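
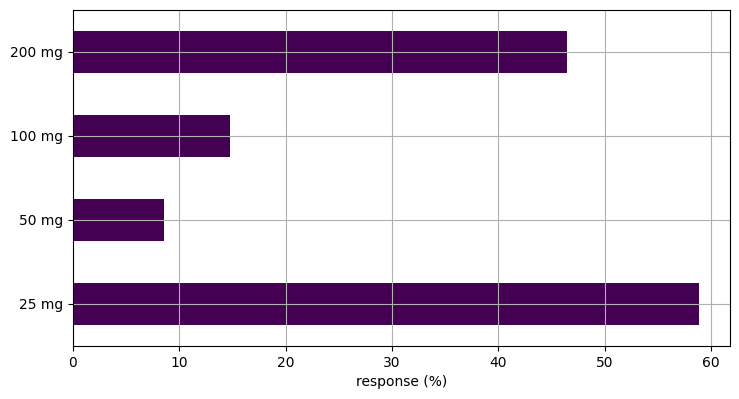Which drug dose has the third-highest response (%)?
Top 4: 25 mg ≈ 60, 200 mg ≈ 45, 100 mg ≈ 15, 50 mg ≈ 10.

100 mg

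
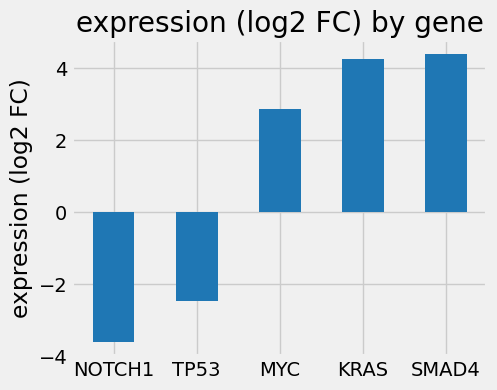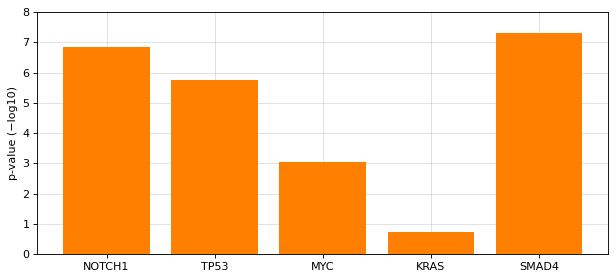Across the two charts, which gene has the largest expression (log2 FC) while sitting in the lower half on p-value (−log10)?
KRAS

Chart 2 median p-value (−log10) ≈ 6; below-median genes: MYC, KRAS. Among those, KRAS has the highest expression (log2 FC) (≈ 4.5).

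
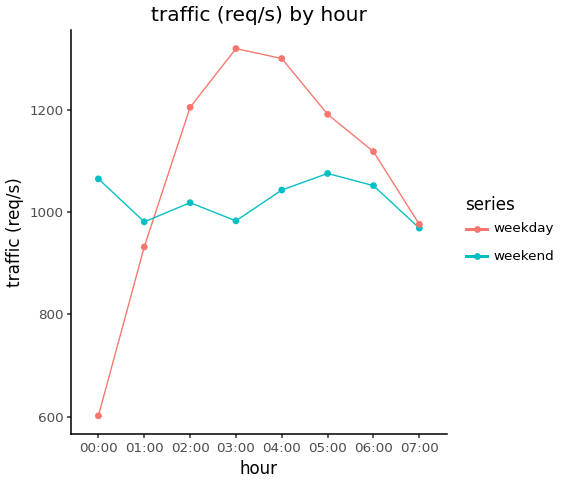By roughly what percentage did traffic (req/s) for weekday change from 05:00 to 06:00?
≈ -8.3%

05:00 ≈ 1200, 06:00 ≈ 1100; (1100 − 1200) / 1200 ≈ -8.3%.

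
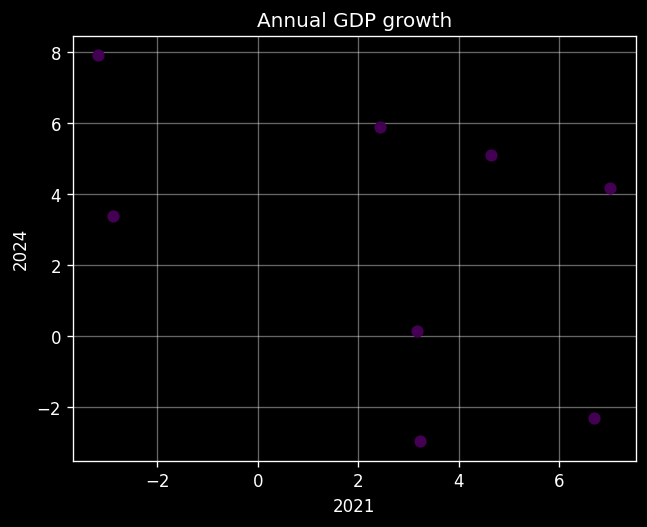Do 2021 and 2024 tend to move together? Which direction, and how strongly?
Points are negatively correlated; moderate (|r| ≈ 0.5).

negative, moderate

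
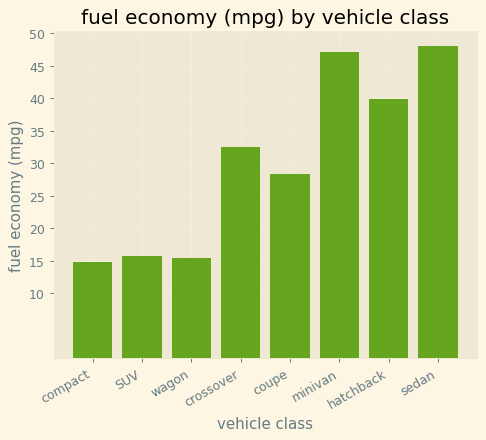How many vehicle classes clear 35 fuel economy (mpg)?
3

Above 35: minivan, hatchback, sedan.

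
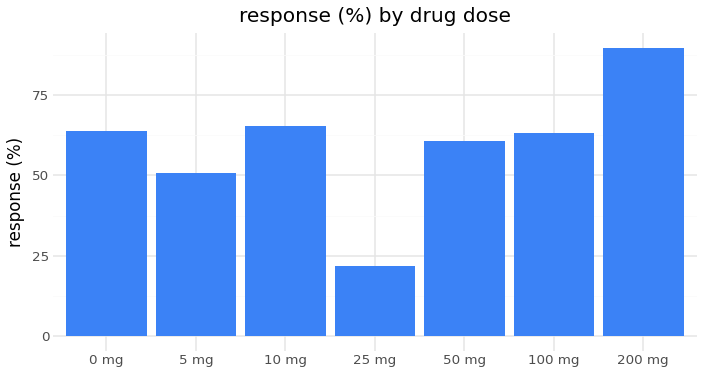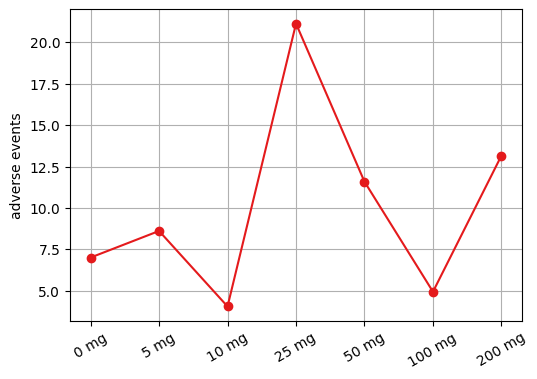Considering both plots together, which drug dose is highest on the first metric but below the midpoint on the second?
10 mg

Chart 2 median adverse events ≈ 8; below-median drug doses: 0 mg, 10 mg, 100 mg. Among those, 10 mg has the highest response (%) (≈ 70).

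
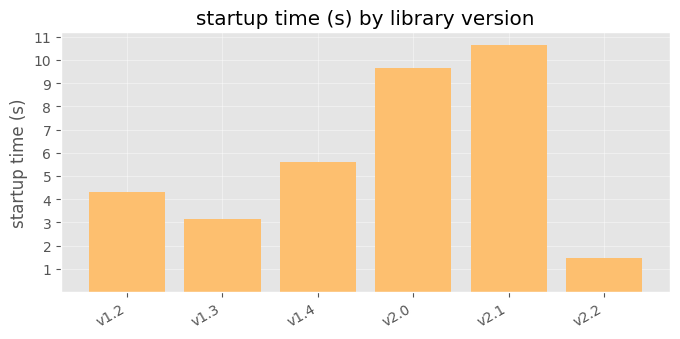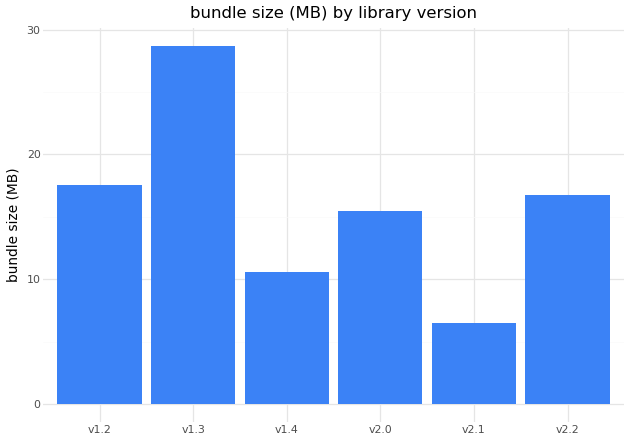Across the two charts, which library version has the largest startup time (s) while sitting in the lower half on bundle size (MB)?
v2.1

Chart 2 median bundle size (MB) ≈ 15; below-median library versions: v1.4, v2.0, v2.1. Among those, v2.1 has the highest startup time (s) (≈ 11).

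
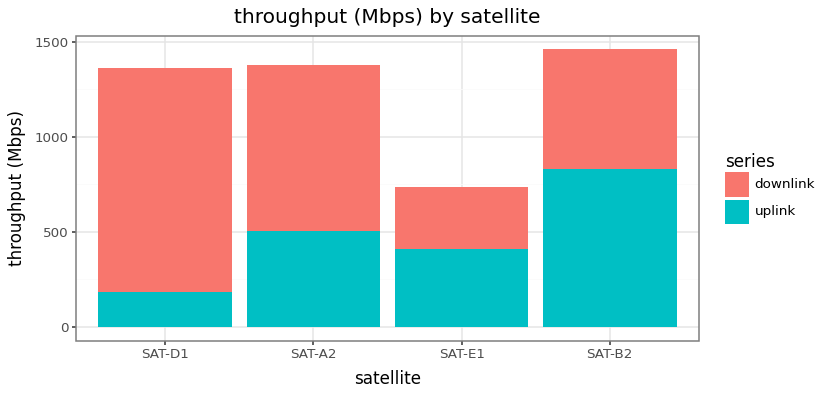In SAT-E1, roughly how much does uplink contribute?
uplink top ≈ 400, bottom ≈ 0; segment ≈ 400.

≈ 400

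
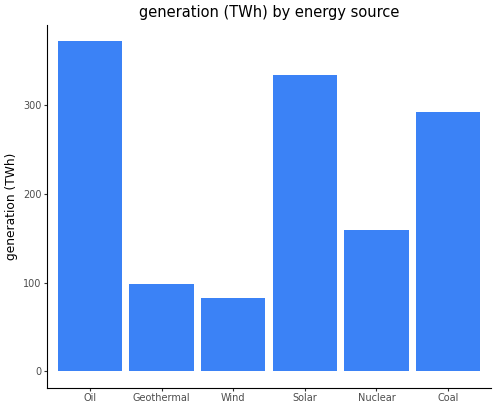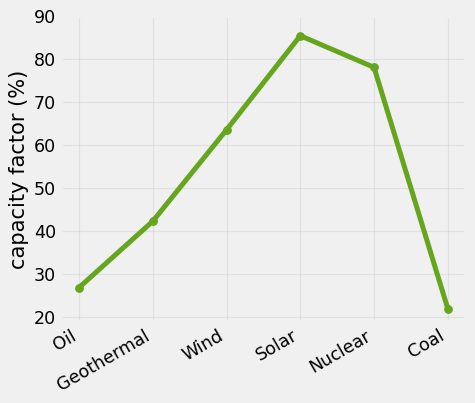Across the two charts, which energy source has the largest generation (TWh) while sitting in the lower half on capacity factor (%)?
Chart 2 median capacity factor (%) ≈ 50; below-median energy sources: Oil, Geothermal, Coal. Among those, Oil has the highest generation (TWh) (≈ 350).

Oil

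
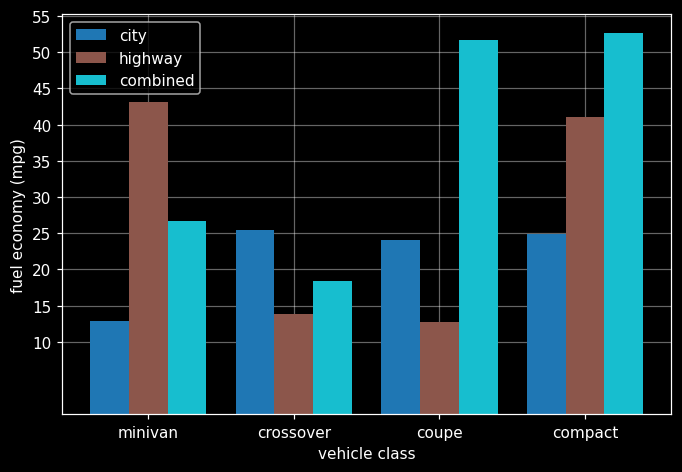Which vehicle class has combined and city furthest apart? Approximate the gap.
compact, ≈ 30 mpg

compact: combined ≈ 55, city ≈ 25 → gap ≈ 30. Next-largest (coupe) is only ≈ 25.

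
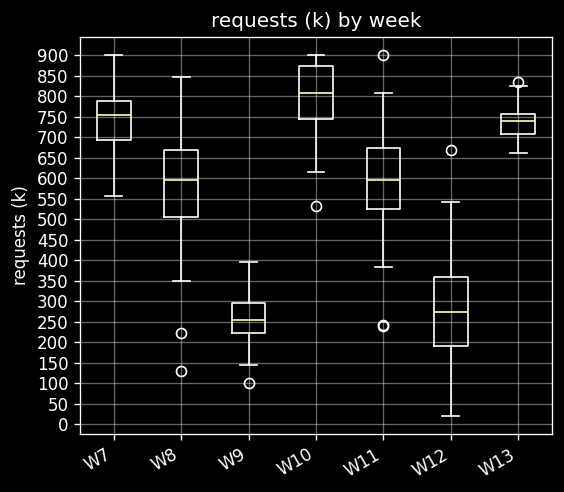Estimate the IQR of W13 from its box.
Q3 ≈ 750, Q1 ≈ 700; IQR ≈ 50.

≈ 50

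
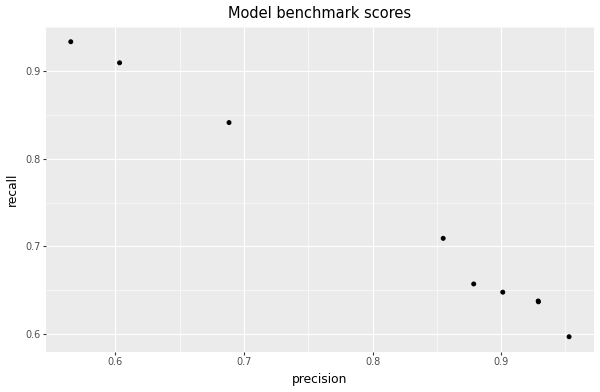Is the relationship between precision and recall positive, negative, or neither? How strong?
Points are negatively correlated; strong (|r| ≈ 1.0).

negative, strong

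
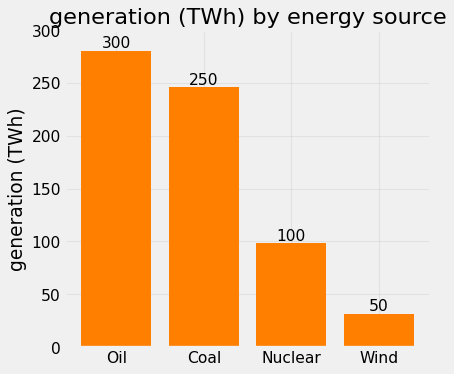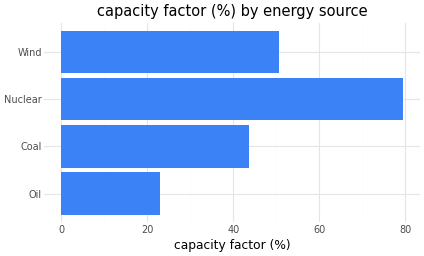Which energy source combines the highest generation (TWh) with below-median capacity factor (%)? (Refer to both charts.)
Chart 2 median capacity factor (%) ≈ 50; below-median energy sources: Oil, Coal. Among those, Oil has the highest generation (TWh) (≈ 300).

Oil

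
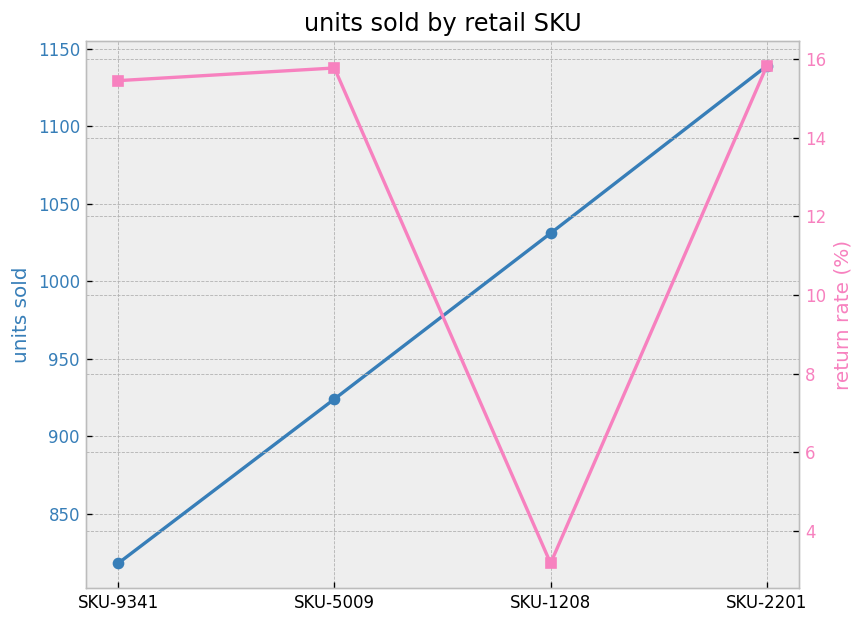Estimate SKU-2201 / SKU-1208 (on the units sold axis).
SKU-2201 ≈ 1150, SKU-1208 ≈ 1050; 1150/1050 ≈ 1.1.

≈ 1.1×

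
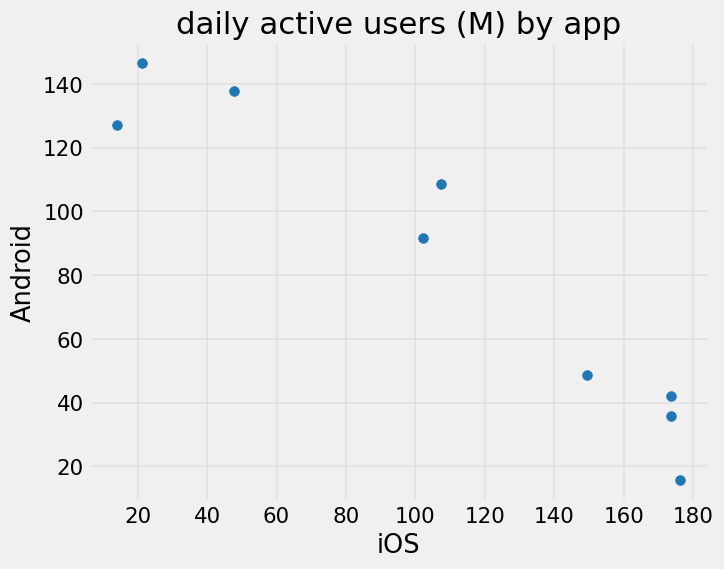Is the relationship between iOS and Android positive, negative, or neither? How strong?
negative, strong

Points are negatively correlated; strong (|r| ≈ 1.0).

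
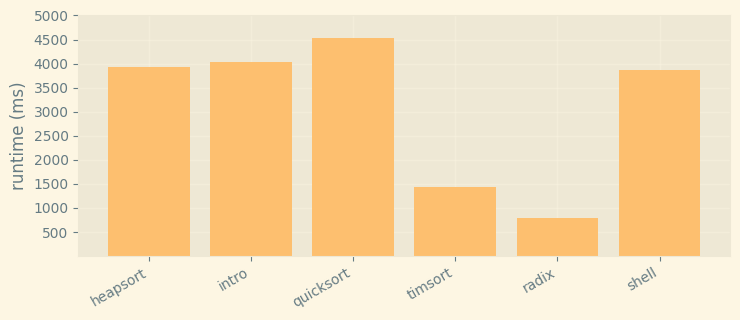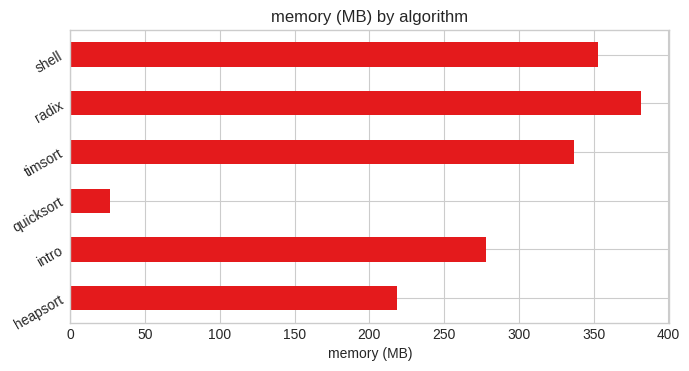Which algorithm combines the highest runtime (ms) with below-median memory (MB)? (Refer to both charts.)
Chart 2 median memory (MB) ≈ 300; below-median algorithms: heapsort, intro, quicksort. Among those, quicksort has the highest runtime (ms) (≈ 4500).

quicksort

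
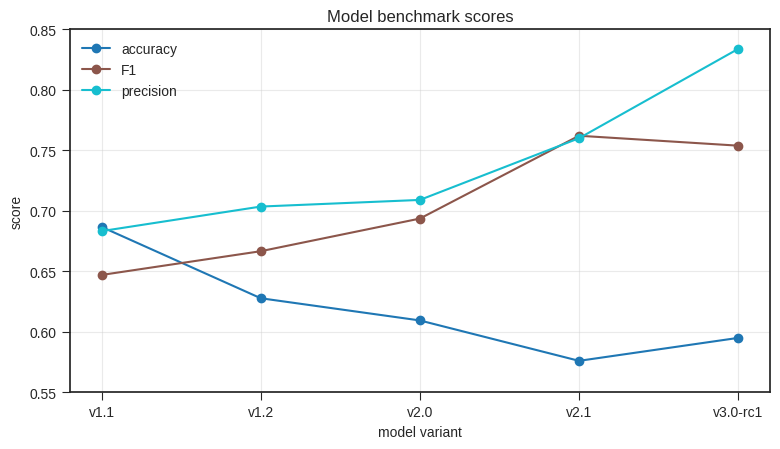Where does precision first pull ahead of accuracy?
v1.2

v1.1: precision ≈ 0.70 vs accuracy ≈ 0.70 (not yet); v1.2: precision ≈ 0.70 vs accuracy ≈ 0.65 (first crossover).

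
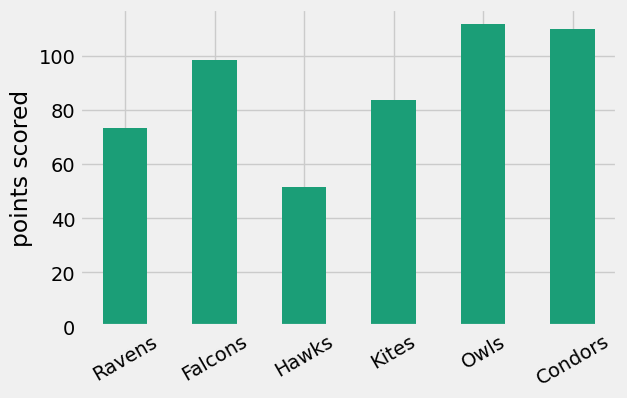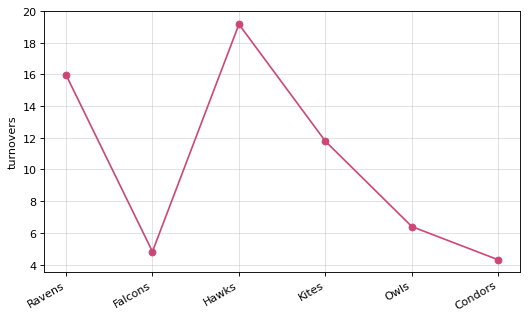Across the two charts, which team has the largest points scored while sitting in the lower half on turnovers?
Chart 2 median turnovers ≈ 10; below-median teams: Falcons, Owls, Condors. Among those, Owls has the highest points scored (≈ 120).

Owls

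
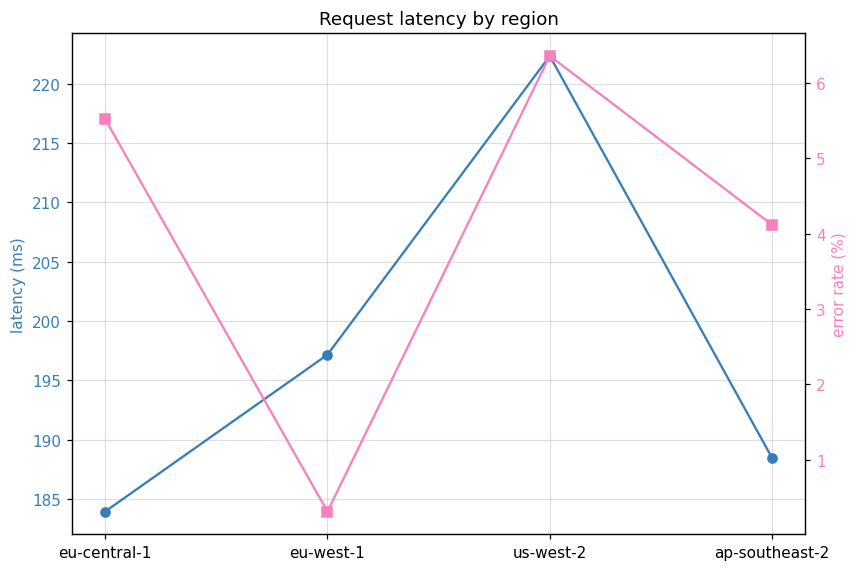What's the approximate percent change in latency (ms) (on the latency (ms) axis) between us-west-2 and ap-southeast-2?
≈ -13.6%

us-west-2 ≈ 220, ap-southeast-2 ≈ 190; (190 − 220) / 220 ≈ -13.6%.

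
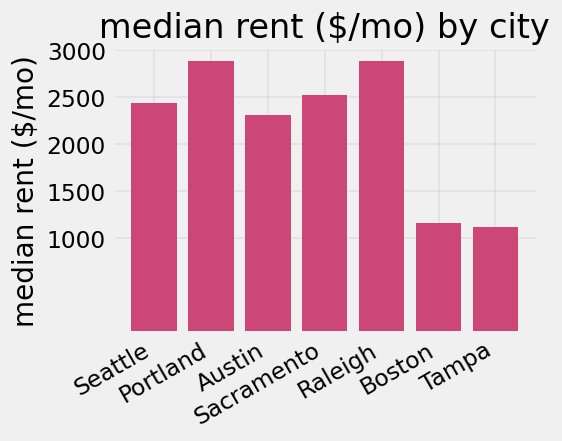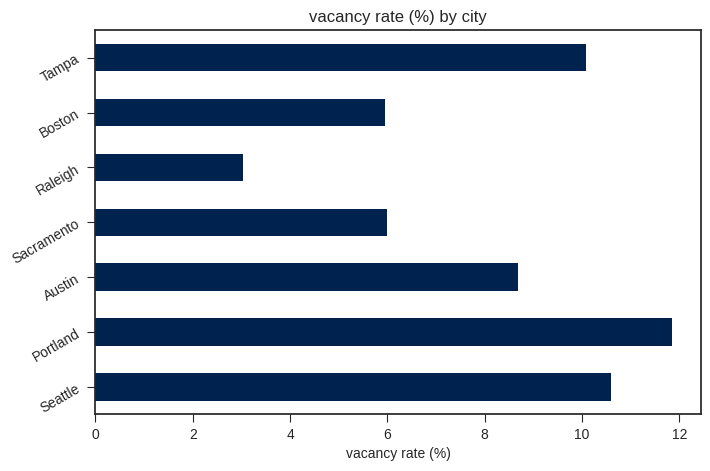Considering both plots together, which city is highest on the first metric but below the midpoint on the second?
Chart 2 median vacancy rate (%) ≈ 8; below-median cities: Sacramento, Raleigh, Boston. Among those, Raleigh has the highest median rent ($/mo) (≈ 3000).

Raleigh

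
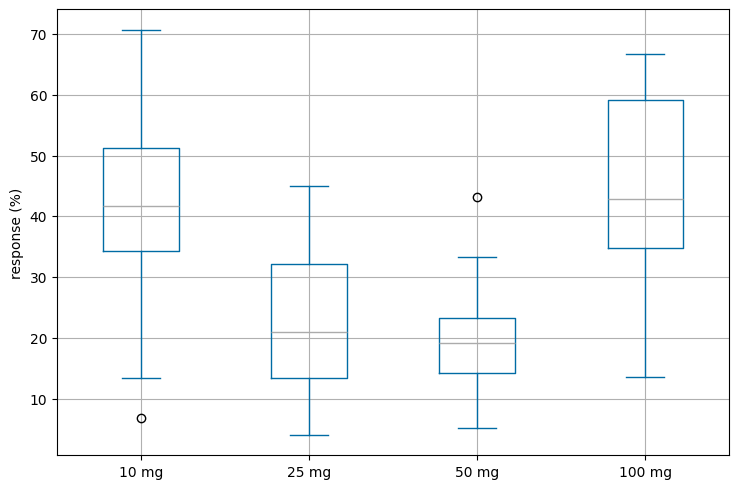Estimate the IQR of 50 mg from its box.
≈ 10

Q3 ≈ 25, Q1 ≈ 15; IQR ≈ 10.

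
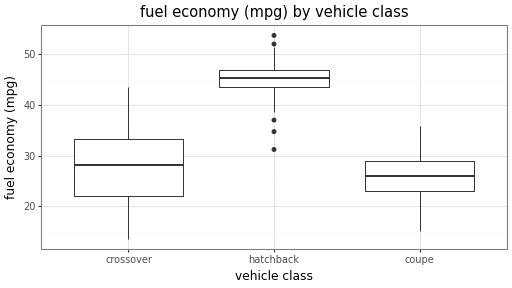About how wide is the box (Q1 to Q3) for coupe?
≈ 6

Q3 ≈ 28, Q1 ≈ 22; IQR ≈ 6.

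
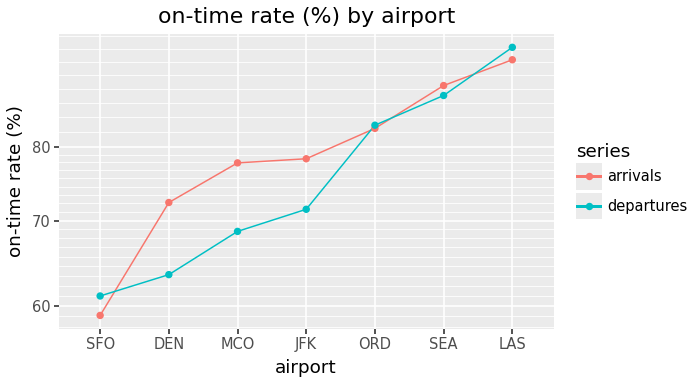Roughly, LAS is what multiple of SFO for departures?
≈ 1.58×

LAS ≈ 95, SFO ≈ 60; 95/60 ≈ 1.58.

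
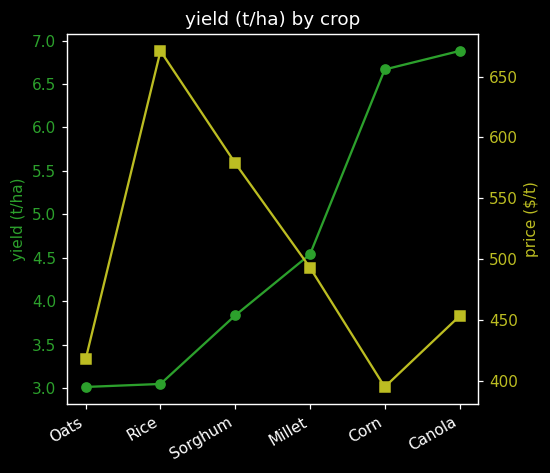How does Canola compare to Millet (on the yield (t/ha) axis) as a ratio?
≈ 1.56×

Canola ≈ 7.0, Millet ≈ 4.5; 7.0/4.5 ≈ 1.56.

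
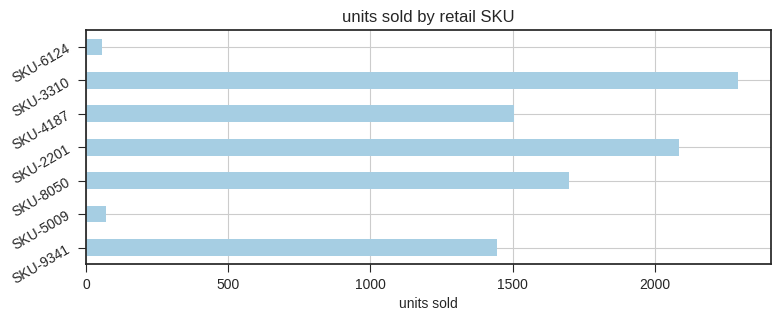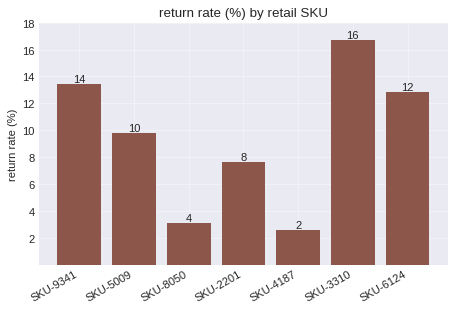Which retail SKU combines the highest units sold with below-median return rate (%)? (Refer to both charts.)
SKU-2201

Chart 2 median return rate (%) ≈ 10; below-median retail SKUs: SKU-8050, SKU-2201, SKU-4187. Among those, SKU-2201 has the highest units sold (≈ 2000).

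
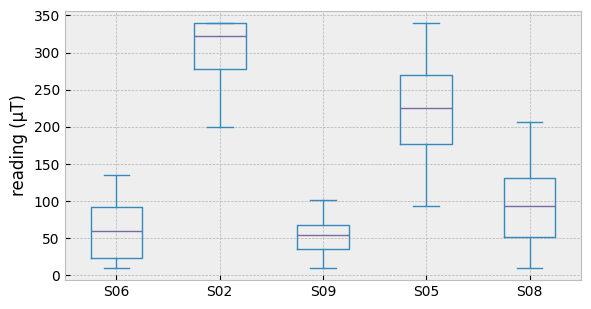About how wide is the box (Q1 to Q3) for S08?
Q3 ≈ 125, Q1 ≈ 50; IQR ≈ 75.

≈ 75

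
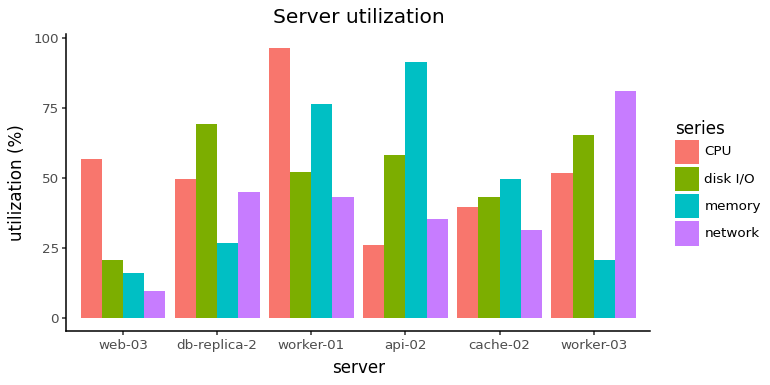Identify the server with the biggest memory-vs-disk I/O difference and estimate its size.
worker-03: memory ≈ 20, disk I/O ≈ 70 → gap ≈ 50. Next-largest (db-replica-2) is only ≈ 40.

worker-03, ≈ 50 %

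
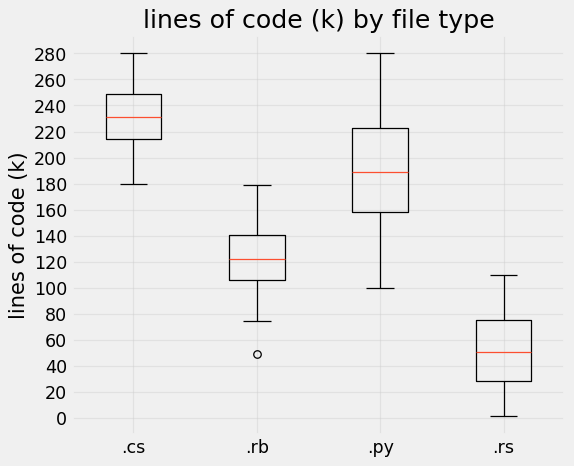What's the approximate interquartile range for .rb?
Q3 ≈ 140, Q1 ≈ 100; IQR ≈ 40.

≈ 40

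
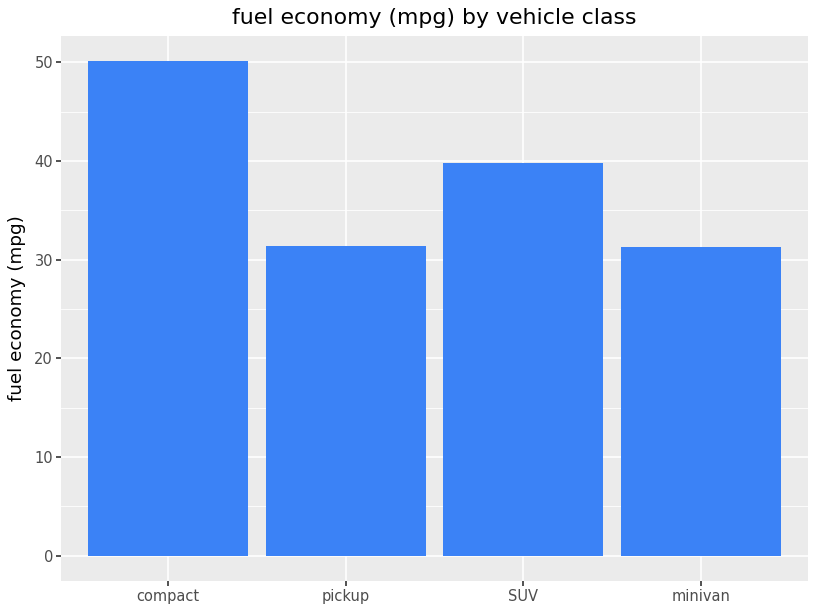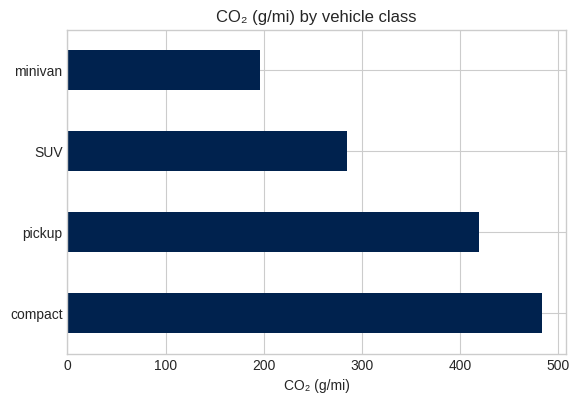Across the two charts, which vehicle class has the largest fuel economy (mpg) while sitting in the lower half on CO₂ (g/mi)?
Chart 2 median CO₂ (g/mi) ≈ 350; below-median vehicle classes: SUV, minivan. Among those, SUV has the highest fuel economy (mpg) (≈ 40).

SUV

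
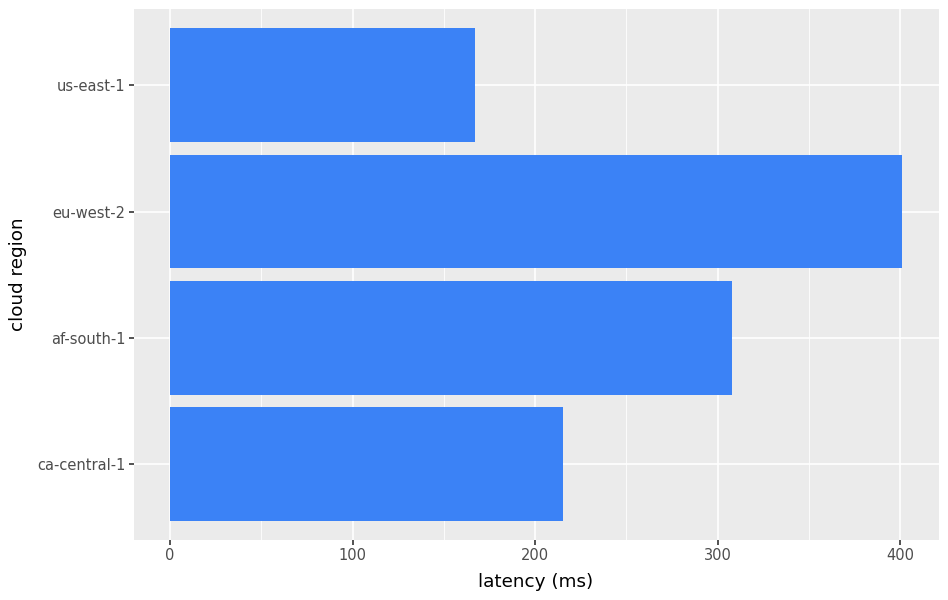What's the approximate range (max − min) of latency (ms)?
Max eu-west-2 ≈ 400, min us-east-1 ≈ 150; range ≈ 250.

≈ 250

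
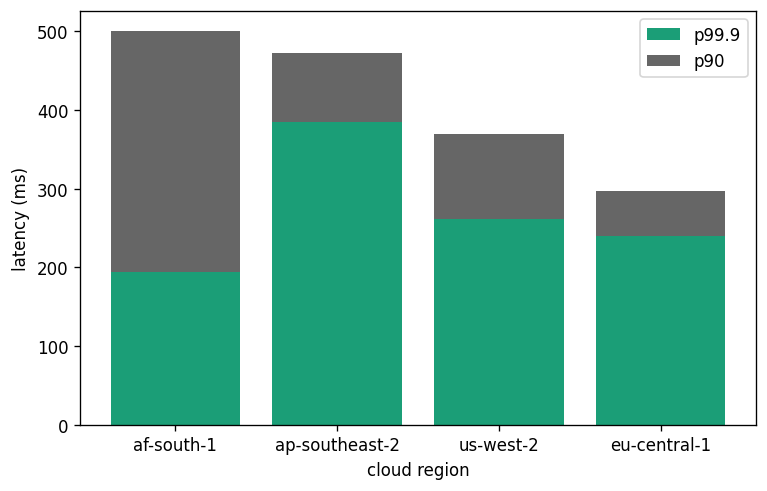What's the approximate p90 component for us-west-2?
p90 top ≈ 350, bottom ≈ 250; segment ≈ 100.

≈ 100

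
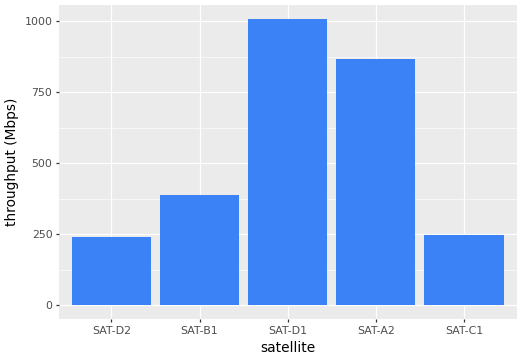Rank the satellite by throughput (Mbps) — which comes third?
SAT-B1

Top 4: SAT-D1 ≈ 1000, SAT-A2 ≈ 900, SAT-B1 ≈ 400, SAT-C1 ≈ 200.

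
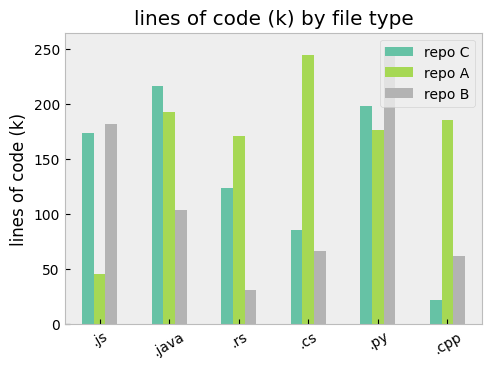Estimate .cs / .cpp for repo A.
≈ 1.43×

.cs ≈ 250, .cpp ≈ 175; 250/175 ≈ 1.43.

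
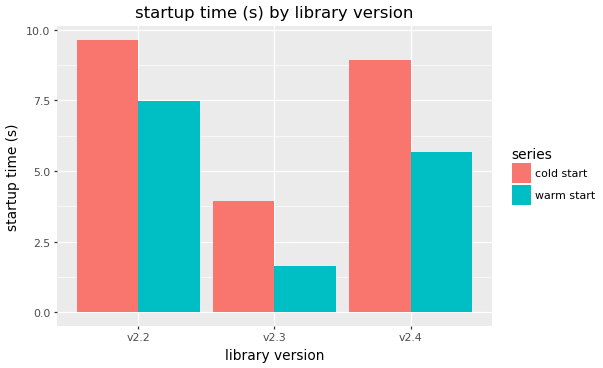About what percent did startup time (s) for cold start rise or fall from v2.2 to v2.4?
v2.2 ≈ 10, v2.4 ≈ 9; (9 − 10) / 10 ≈ -10%.

≈ -10%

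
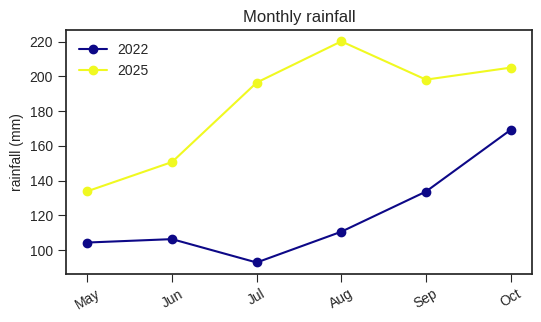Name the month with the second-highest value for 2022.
Sep

Top 3 for 2022: Oct ≈ 160, Sep ≈ 140, Aug ≈ 120.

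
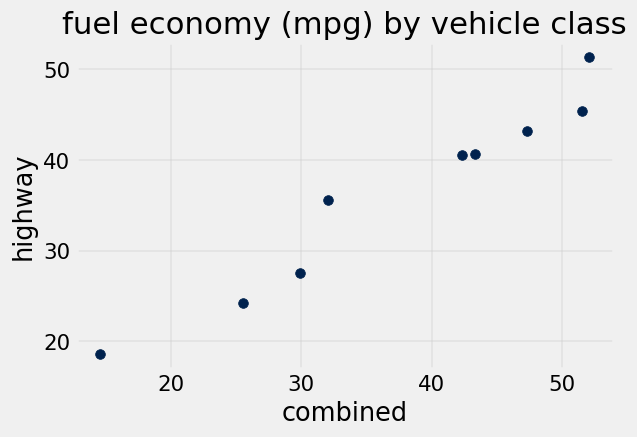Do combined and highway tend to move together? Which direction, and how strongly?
positive, strong

Points are positively correlated; strong (|r| ≈ 1.0).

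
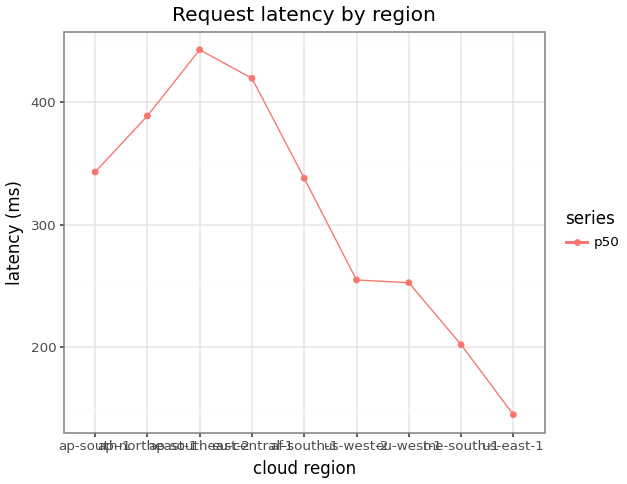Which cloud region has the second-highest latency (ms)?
Top 3: ap-southeast-2 ≈ 450, eu-central-1 ≈ 425, ap-northeast-1 ≈ 400.

eu-central-1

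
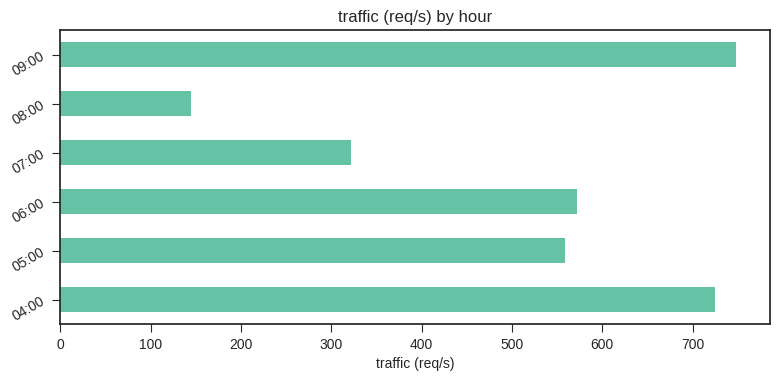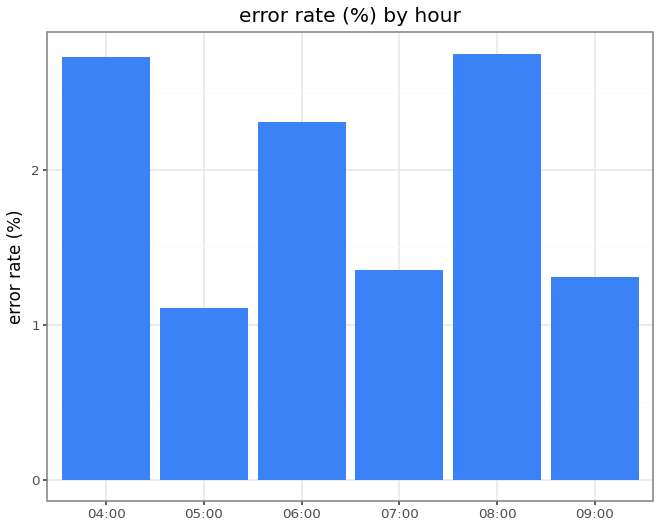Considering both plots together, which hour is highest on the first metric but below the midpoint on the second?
09:00

Chart 2 median error rate (%) ≈ 2; below-median hours: 05:00, 07:00, 09:00. Among those, 09:00 has the highest traffic (req/s) (≈ 700).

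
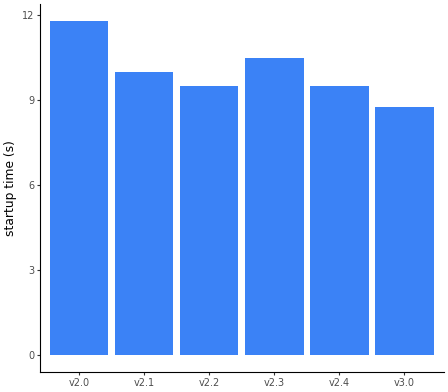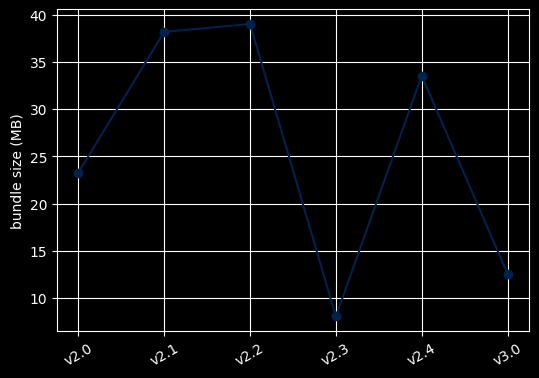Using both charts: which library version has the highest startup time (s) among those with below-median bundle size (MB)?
Chart 2 median bundle size (MB) ≈ 30; below-median library versions: v2.0, v2.3, v3.0. Among those, v2.0 has the highest startup time (s) (≈ 12).

v2.0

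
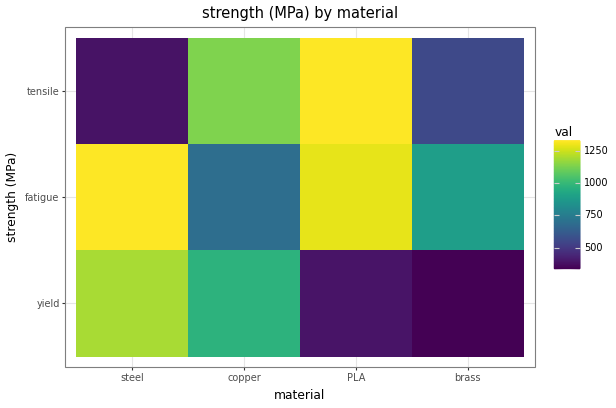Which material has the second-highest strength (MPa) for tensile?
copper

Top 3 for tensile: PLA ≈ 1300, copper ≈ 1100, brass ≈ 600.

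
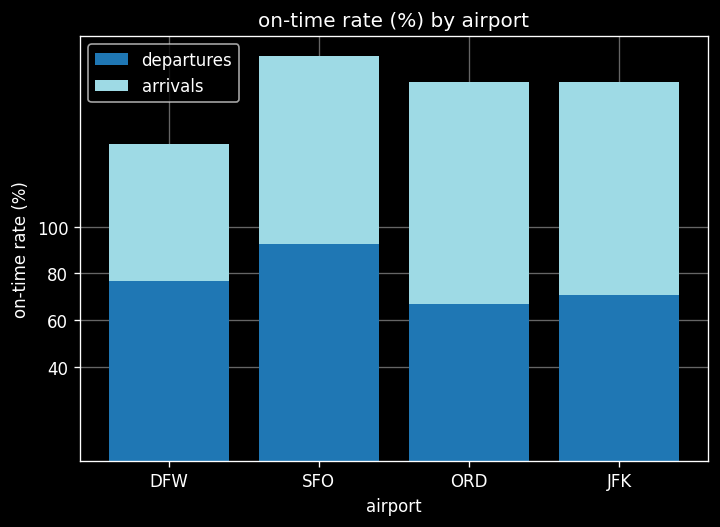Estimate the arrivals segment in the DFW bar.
arrivals top ≈ 140, bottom ≈ 80; segment ≈ 60.

≈ 60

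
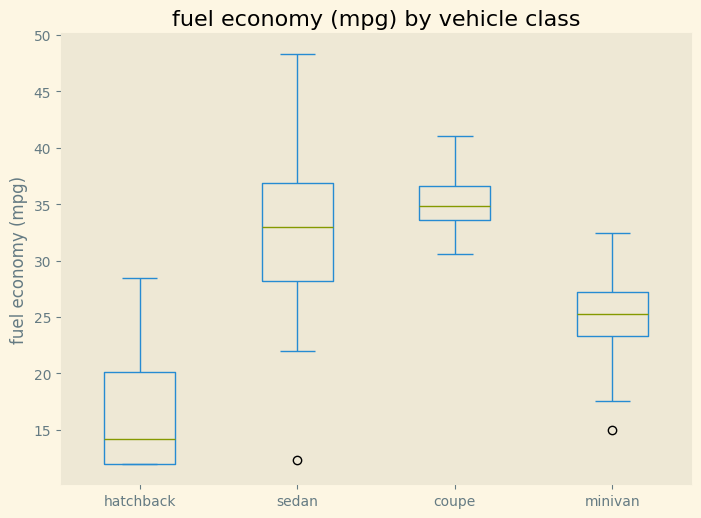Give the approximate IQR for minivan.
≈ 4

Q3 ≈ 28, Q1 ≈ 24; IQR ≈ 4.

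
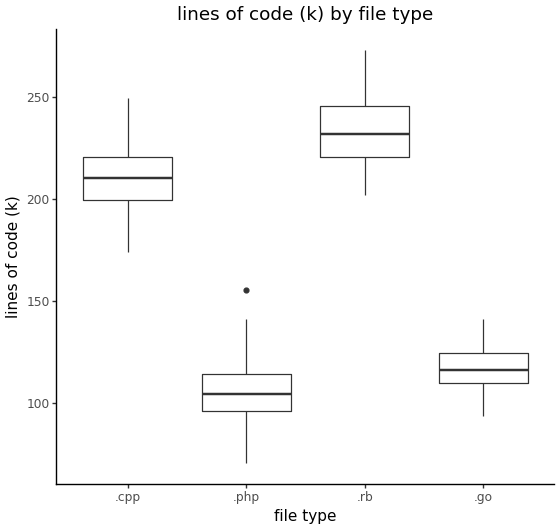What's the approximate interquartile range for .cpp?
≈ 20

Q3 ≈ 220, Q1 ≈ 200; IQR ≈ 20.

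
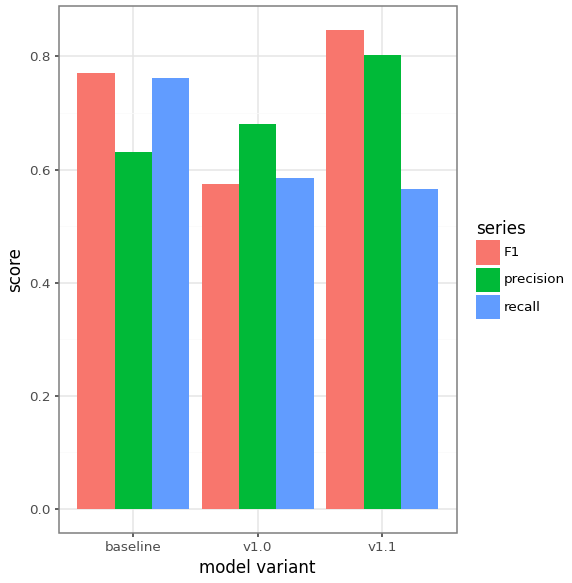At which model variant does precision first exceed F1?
v1.0

baseline: precision ≈ 0.6 vs F1 ≈ 0.8 (not yet); v1.0: precision ≈ 0.7 vs F1 ≈ 0.6 (first crossover).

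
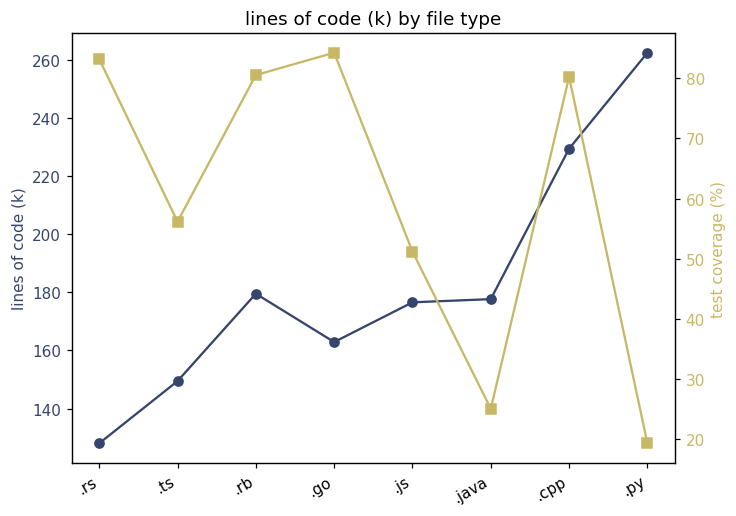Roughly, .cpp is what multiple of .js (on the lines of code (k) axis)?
.cpp ≈ 220, .js ≈ 180; 220/180 ≈ 1.22.

≈ 1.22×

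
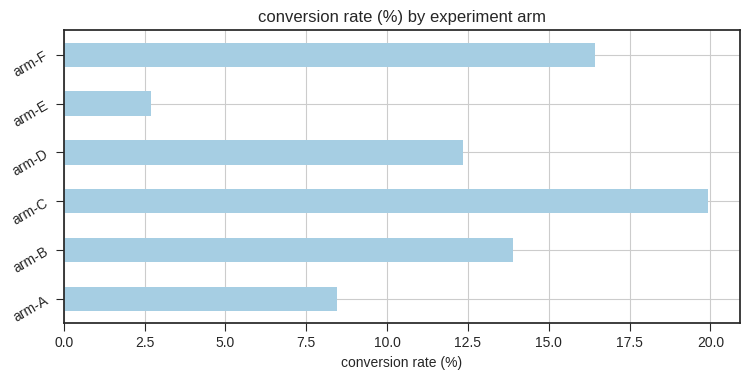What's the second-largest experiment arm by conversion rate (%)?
Top 3: arm-C ≈ 20, arm-F ≈ 16, arm-B ≈ 14.

arm-F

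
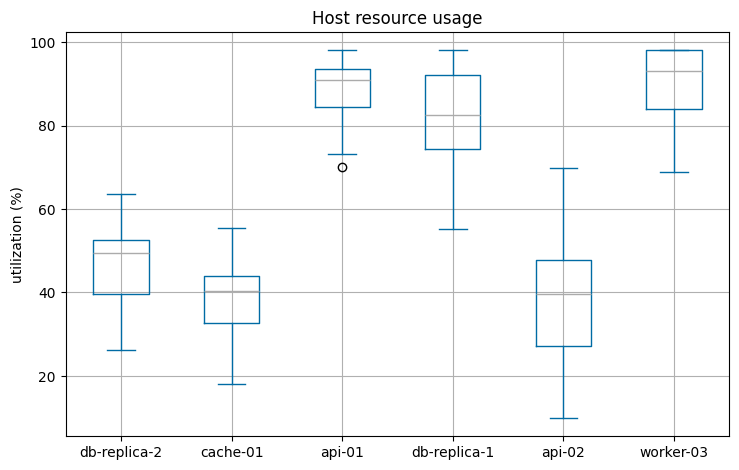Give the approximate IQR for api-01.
≈ 10

Q3 ≈ 95, Q1 ≈ 85; IQR ≈ 10.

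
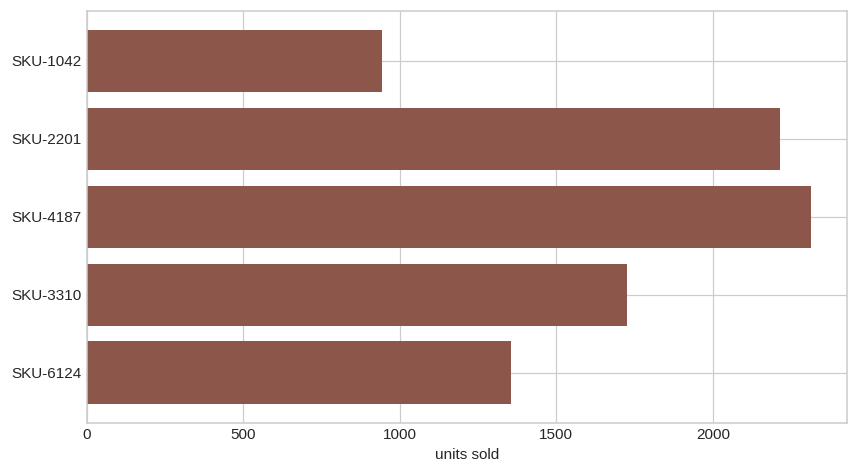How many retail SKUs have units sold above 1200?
4

Above 1200: SKU-2201, SKU-4187, SKU-3310, SKU-6124.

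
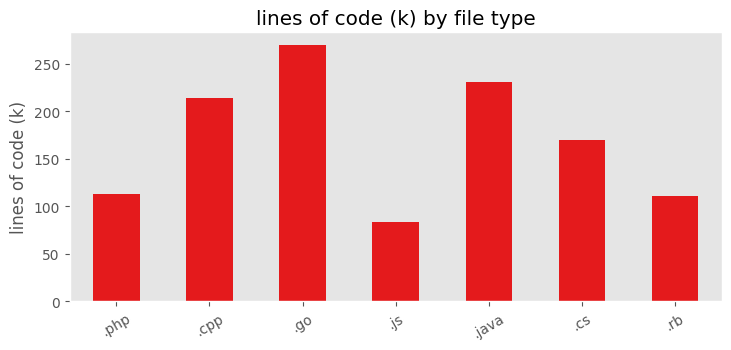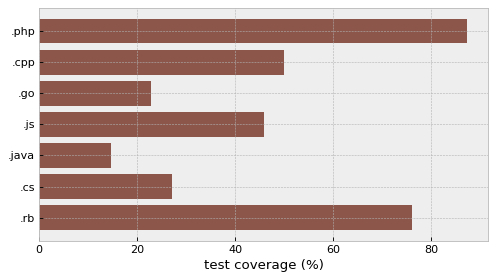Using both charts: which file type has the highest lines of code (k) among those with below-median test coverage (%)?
.go

Chart 2 median test coverage (%) ≈ 50; below-median file types: .go, .java, .cs. Among those, .go has the highest lines of code (k) (≈ 275).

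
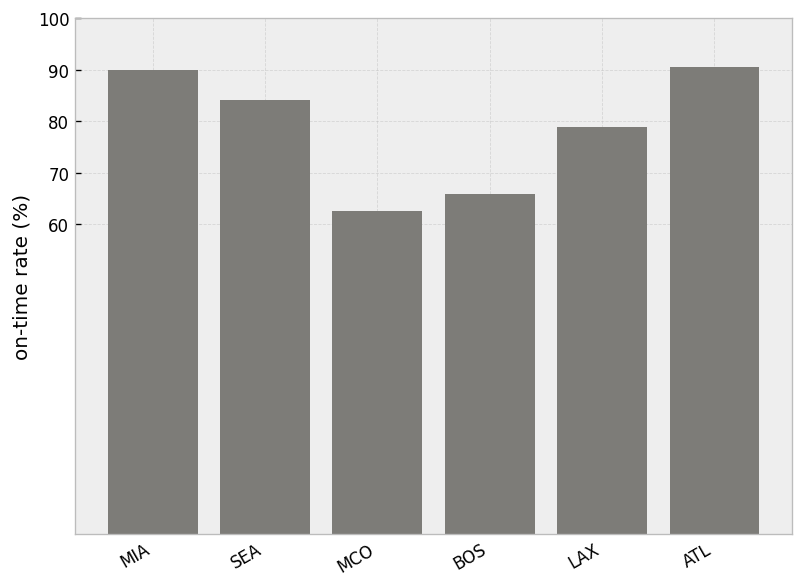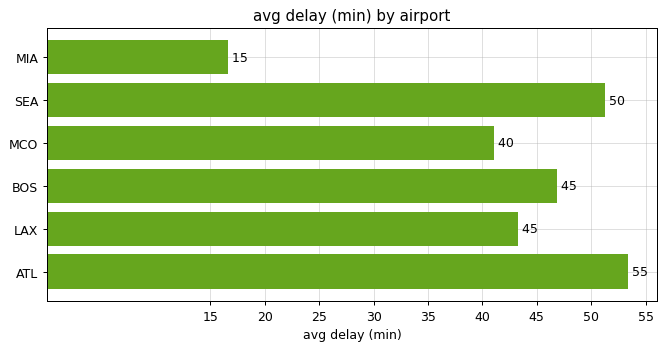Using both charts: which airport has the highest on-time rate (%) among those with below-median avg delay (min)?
MIA

Chart 2 median avg delay (min) ≈ 45; below-median airports: MIA, MCO, LAX. Among those, MIA has the highest on-time rate (%) (≈ 90).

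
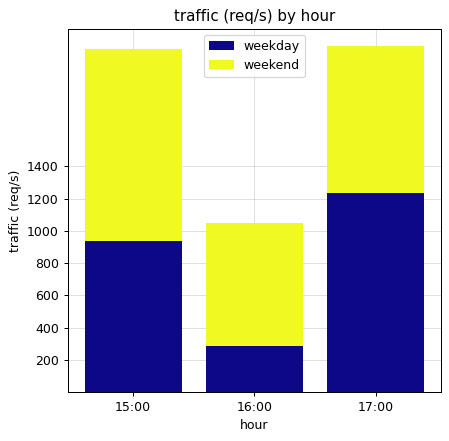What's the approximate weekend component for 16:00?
weekend top ≈ 1000, bottom ≈ 200; segment ≈ 800.

≈ 800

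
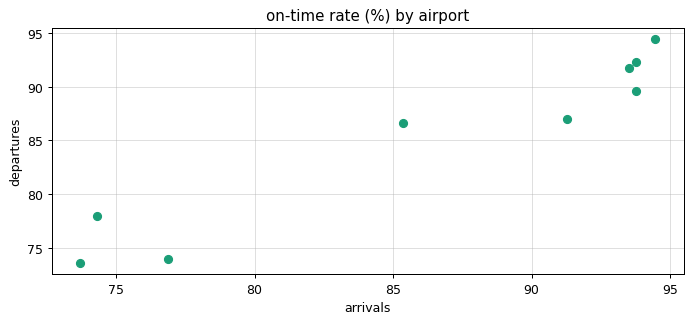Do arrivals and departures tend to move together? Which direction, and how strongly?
Points are positively correlated; strong (|r| ≈ 1.0).

positive, strong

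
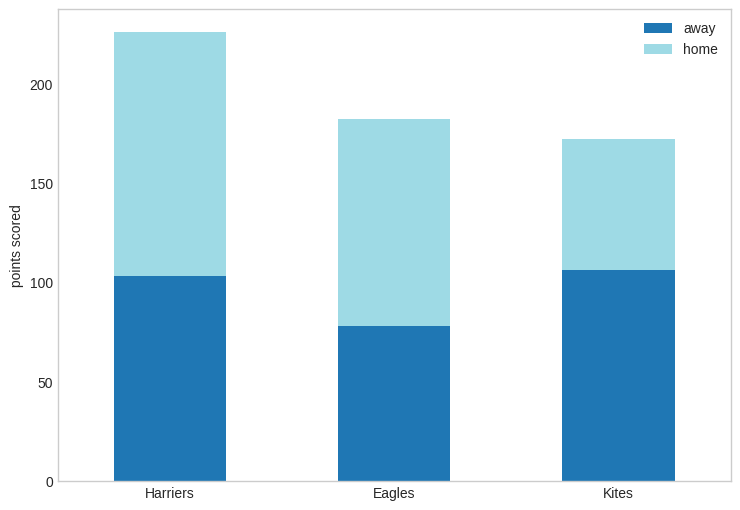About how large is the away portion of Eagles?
≈ 80

away top ≈ 80, bottom ≈ 0; segment ≈ 80.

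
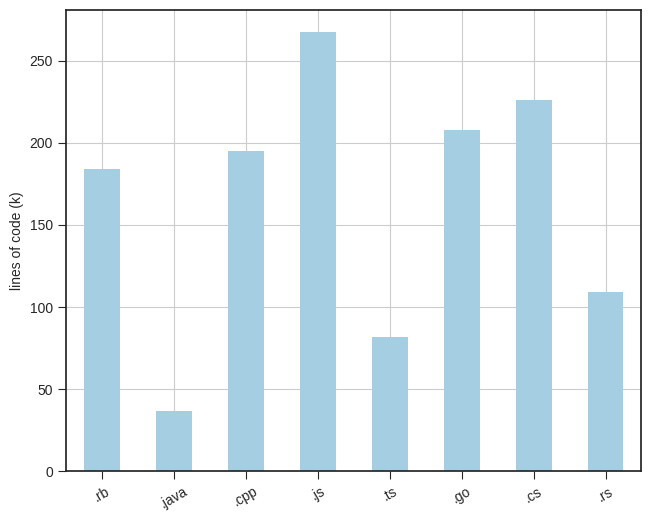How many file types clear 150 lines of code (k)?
5

Above 150: .rb, .cpp, .js, .go, .cs.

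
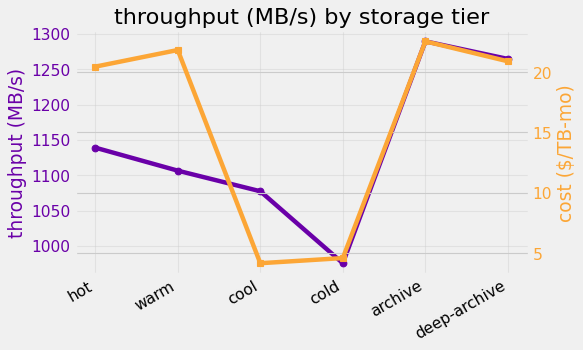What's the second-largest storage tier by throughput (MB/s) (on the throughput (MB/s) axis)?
Top 3 (on the throughput (MB/s) axis): archive ≈ 1300, deep-archive ≈ 1250, hot ≈ 1150.

deep-archive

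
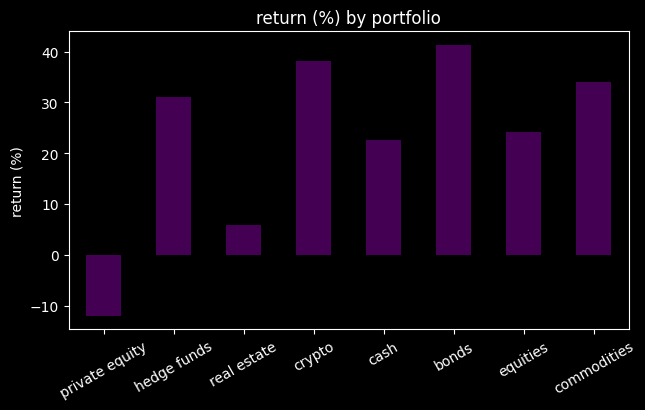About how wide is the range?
Max bonds ≈ 40, min private equity ≈ -10; range ≈ 50.

≈ 50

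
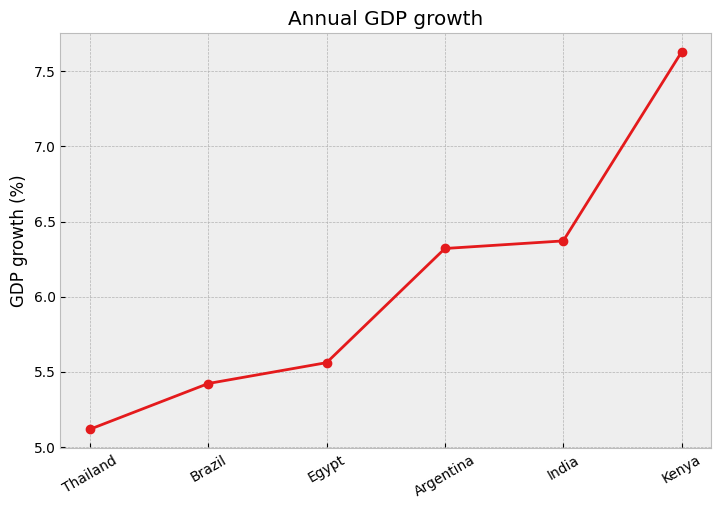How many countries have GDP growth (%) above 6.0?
Above 6.0: Argentina, India, Kenya.

3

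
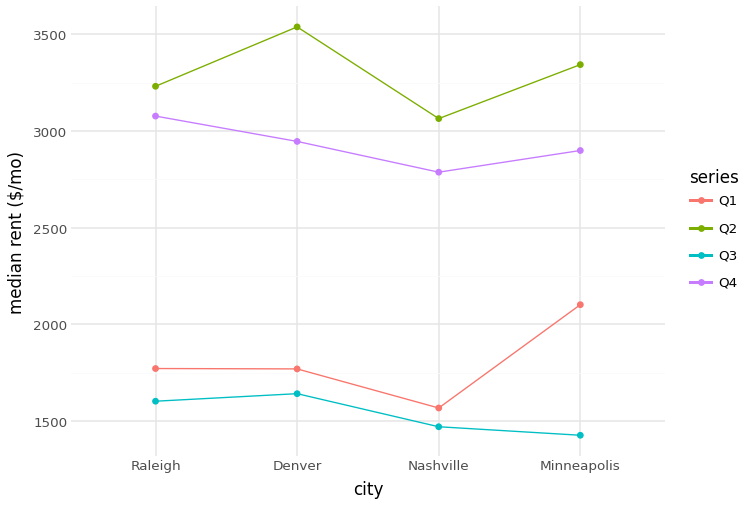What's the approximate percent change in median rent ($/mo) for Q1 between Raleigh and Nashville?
Raleigh ≈ 1800, Nashville ≈ 1600; (1600 − 1800) / 1800 ≈ -11.1%.

≈ -11.1%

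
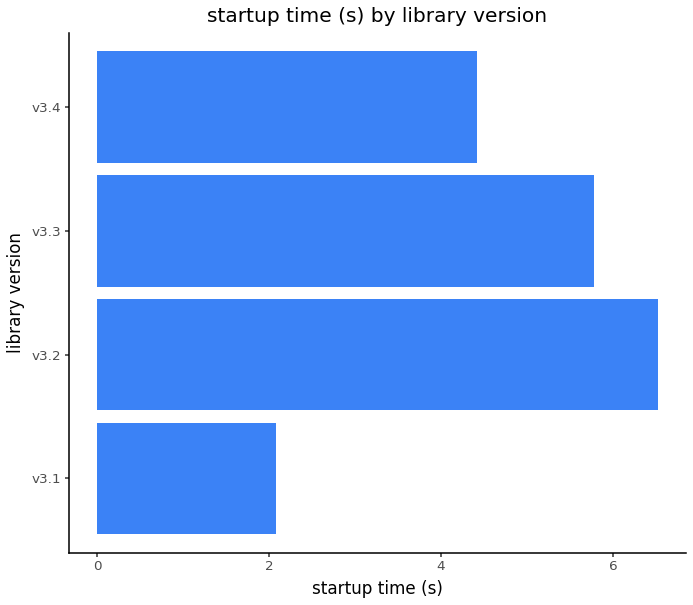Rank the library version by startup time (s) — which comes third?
Top 4: v3.2 ≈ 7, v3.3 ≈ 6, v3.4 ≈ 4, v3.1 ≈ 2.

v3.4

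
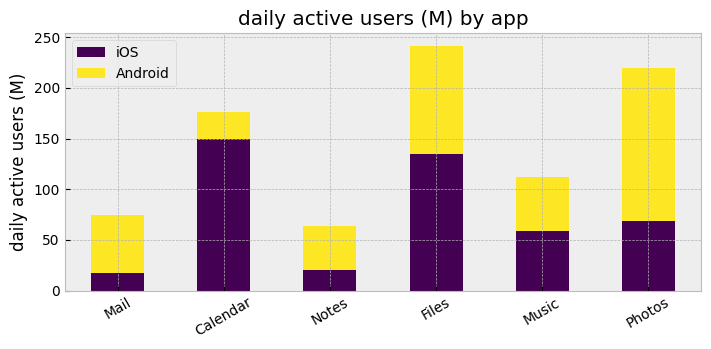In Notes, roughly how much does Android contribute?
≈ 50

Android top ≈ 75, bottom ≈ 25; segment ≈ 50.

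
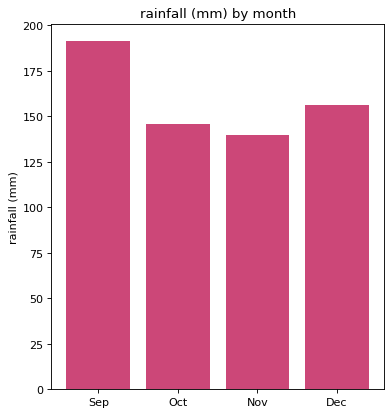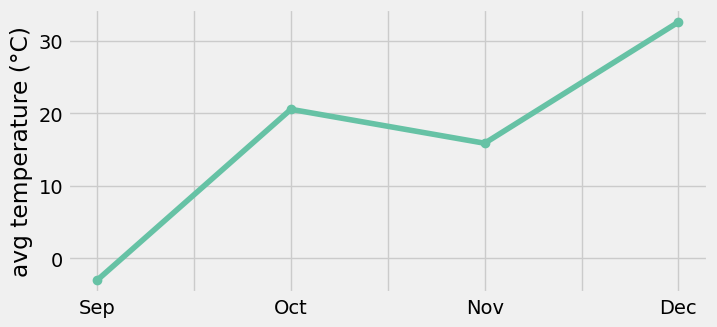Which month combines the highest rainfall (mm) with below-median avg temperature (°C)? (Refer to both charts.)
Chart 2 median avg temperature (°C) ≈ 20; below-median months: Sep, Nov. Among those, Sep has the highest rainfall (mm) (≈ 200).

Sep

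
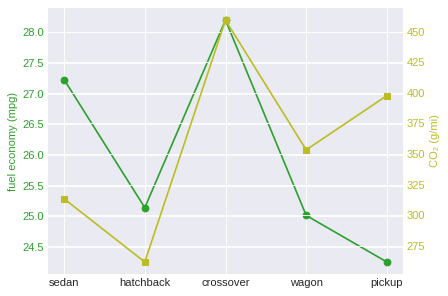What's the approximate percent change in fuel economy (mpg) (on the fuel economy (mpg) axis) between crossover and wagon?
≈ -10.7%

crossover ≈ 28.0, wagon ≈ 25.0; (25.0 − 28.0) / 28.0 ≈ -10.7%.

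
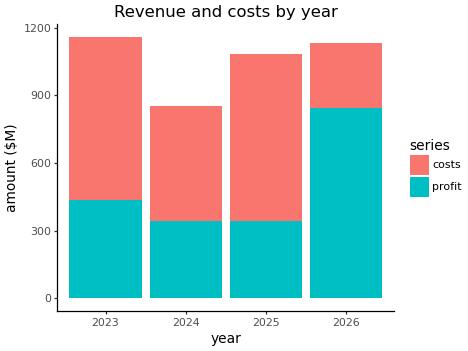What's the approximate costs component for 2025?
costs top ≈ 1100, bottom ≈ 300; segment ≈ 800.

≈ 800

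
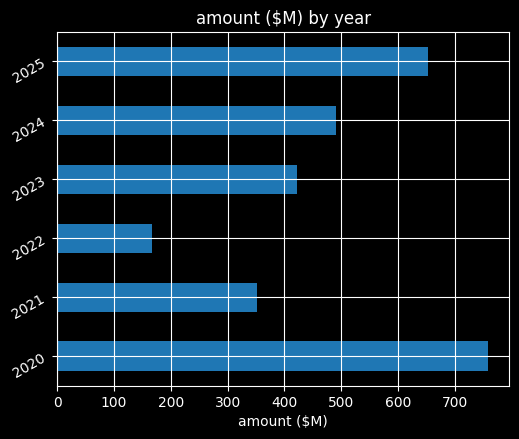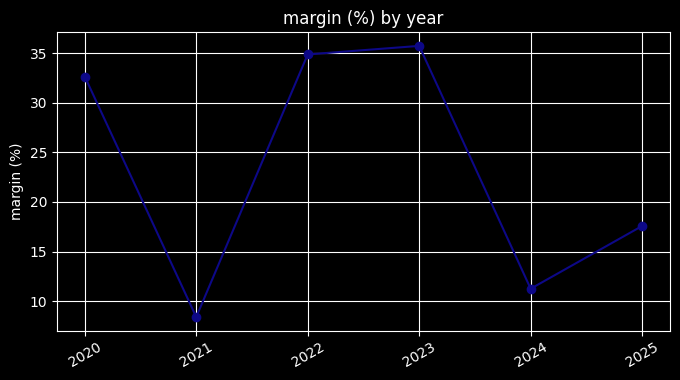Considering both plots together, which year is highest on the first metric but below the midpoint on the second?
Chart 2 median margin (%) ≈ 25; below-median years: 2021, 2024, 2025. Among those, 2025 has the highest amount ($M) (≈ 700).

2025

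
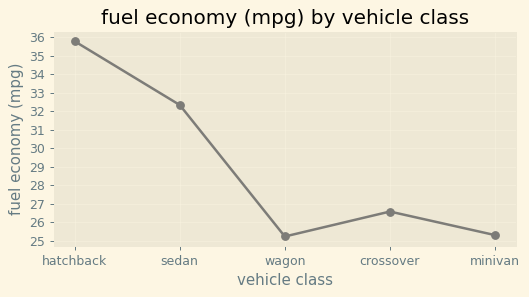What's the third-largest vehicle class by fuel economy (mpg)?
Top 4: hatchback ≈ 36, sedan ≈ 32, crossover ≈ 27, minivan ≈ 25.

crossover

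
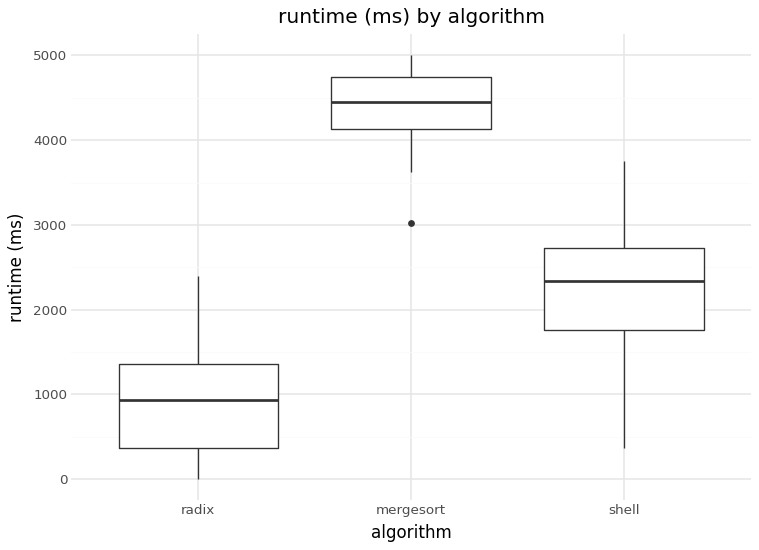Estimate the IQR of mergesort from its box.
≈ 500

Q3 ≈ 4500, Q1 ≈ 4000; IQR ≈ 500.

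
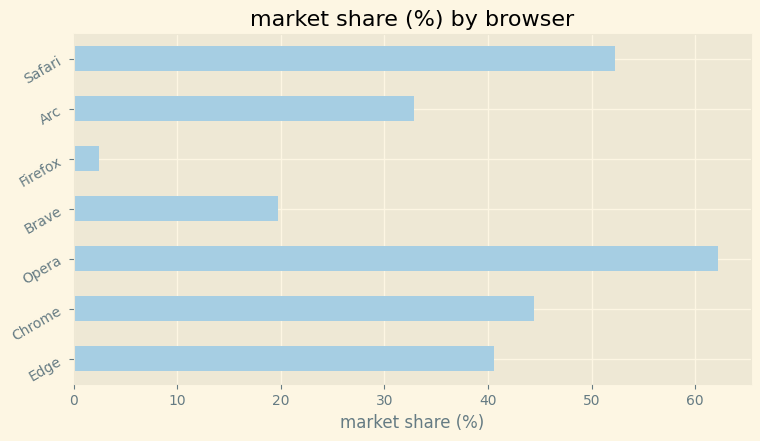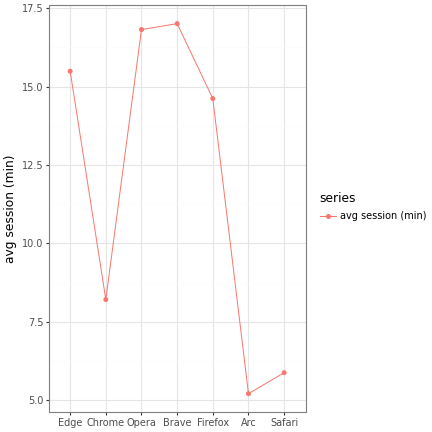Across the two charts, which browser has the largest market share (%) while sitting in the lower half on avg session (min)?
Safari

Chart 2 median avg session (min) ≈ 14; below-median browsers: Chrome, Arc, Safari. Among those, Safari has the highest market share (%) (≈ 50).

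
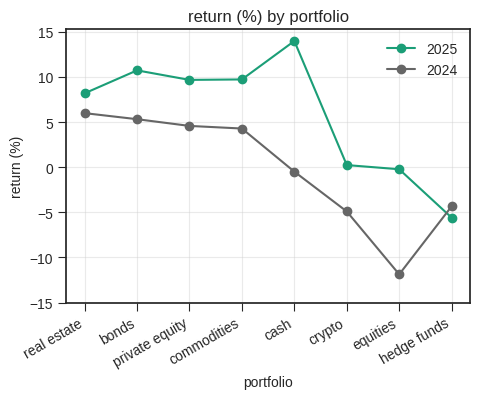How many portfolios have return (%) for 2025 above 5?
5

Above 5: real estate, bonds, private equity, commodities, cash.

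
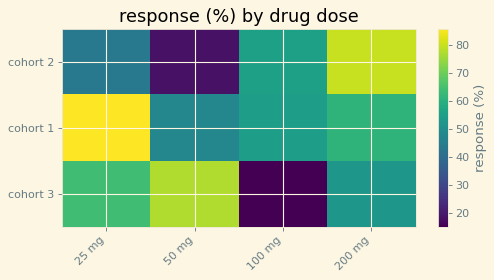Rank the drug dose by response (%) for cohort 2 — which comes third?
25 mg

Top 4 for cohort 2: 200 mg ≈ 80, 100 mg ≈ 60, 25 mg ≈ 40, 50 mg ≈ 20.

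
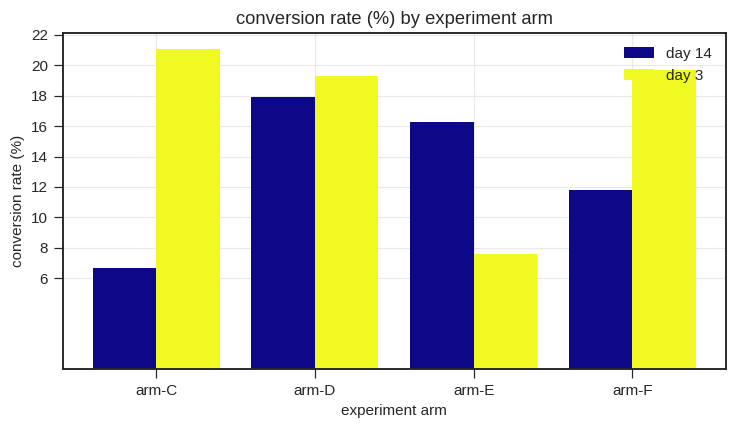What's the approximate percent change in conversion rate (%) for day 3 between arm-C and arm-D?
arm-C ≈ 22, arm-D ≈ 20; (20 − 22) / 22 ≈ -9.1%.

≈ -9.1%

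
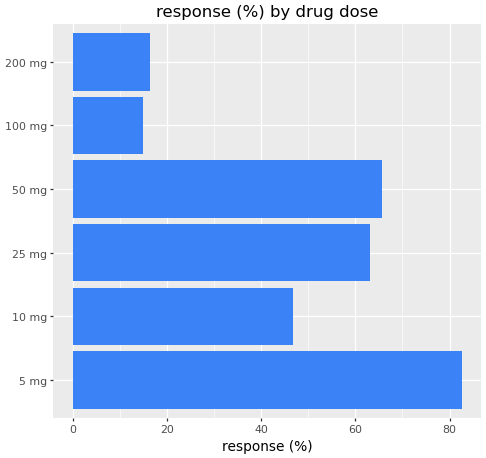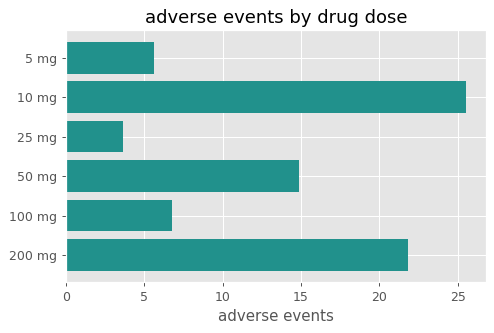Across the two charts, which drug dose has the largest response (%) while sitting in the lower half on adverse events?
5 mg

Chart 2 median adverse events ≈ 10; below-median drug doses: 5 mg, 25 mg, 100 mg. Among those, 5 mg has the highest response (%) (≈ 80).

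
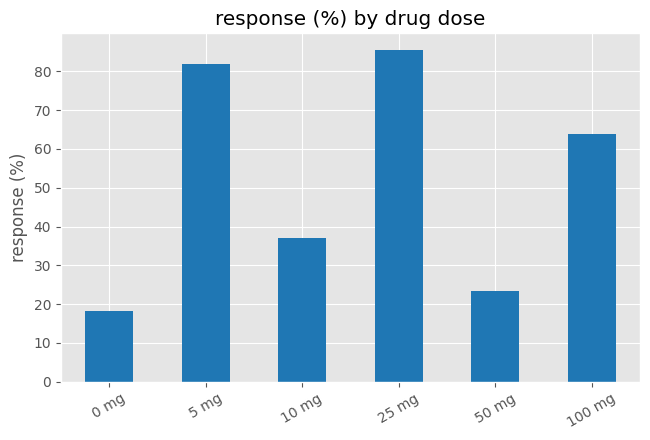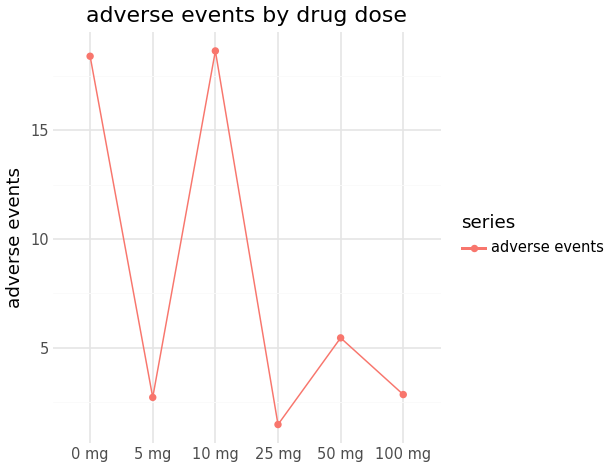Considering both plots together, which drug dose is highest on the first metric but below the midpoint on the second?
Chart 2 median adverse events ≈ 4; below-median drug doses: 5 mg, 25 mg, 100 mg. Among those, 25 mg has the highest response (%) (≈ 90).

25 mg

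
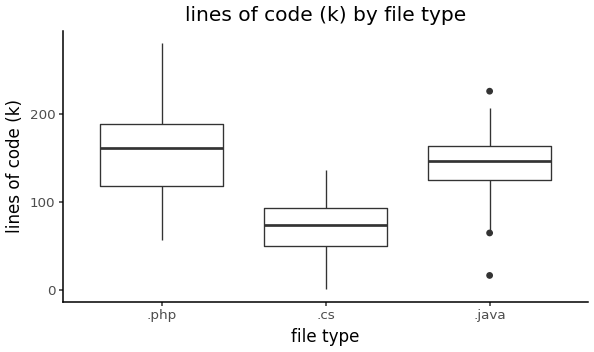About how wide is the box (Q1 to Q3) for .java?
≈ 40

Q3 ≈ 160, Q1 ≈ 120; IQR ≈ 40.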